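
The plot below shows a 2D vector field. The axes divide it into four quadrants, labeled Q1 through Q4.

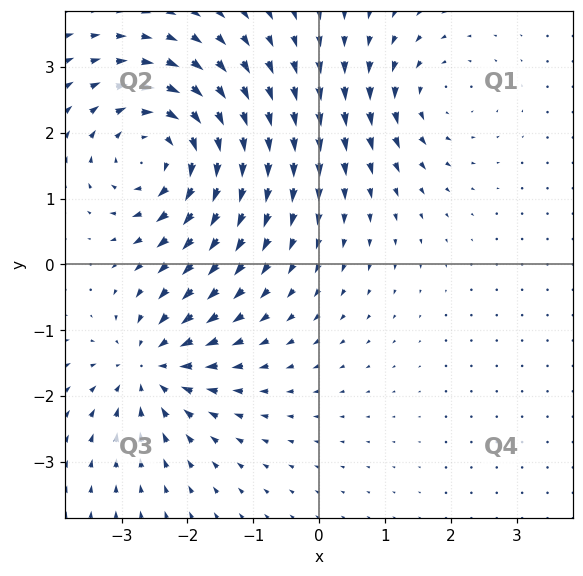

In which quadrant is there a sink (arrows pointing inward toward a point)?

The sink sits at approximately (-2.6, -1.6), which lies in quadrant Q3. The divergence there is about -4, negative as expected for a sink.

Q3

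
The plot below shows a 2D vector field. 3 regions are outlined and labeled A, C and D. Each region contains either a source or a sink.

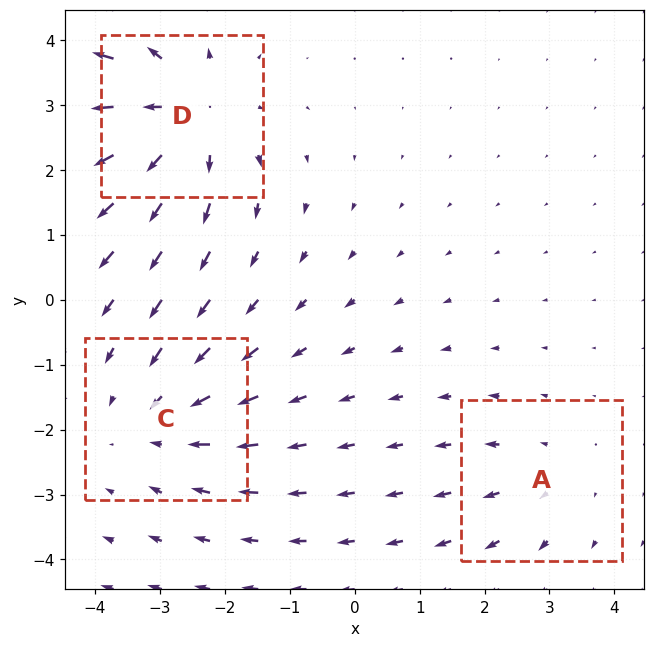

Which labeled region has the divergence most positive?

D

Divergence at each region's feature centre — A: about +2, C: about -3, D: about +4. Region D is most positive.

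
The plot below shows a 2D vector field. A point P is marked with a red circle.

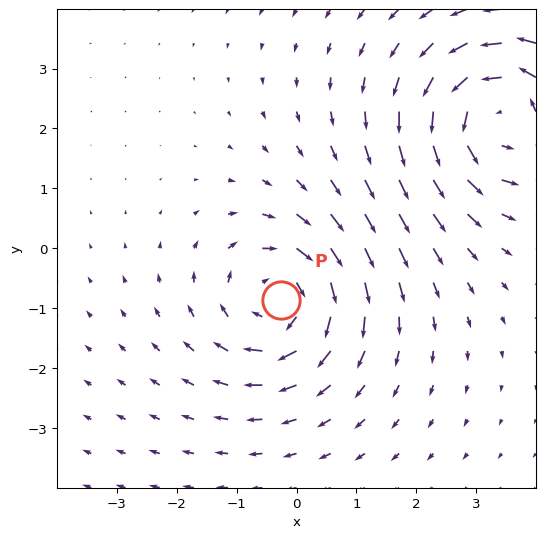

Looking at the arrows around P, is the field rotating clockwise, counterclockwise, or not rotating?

Near P at (-0.3, -0.9) the arrows circulate clockwise. The curl (z-component) there is about -4; negative curl means clockwise rotation.

clockwise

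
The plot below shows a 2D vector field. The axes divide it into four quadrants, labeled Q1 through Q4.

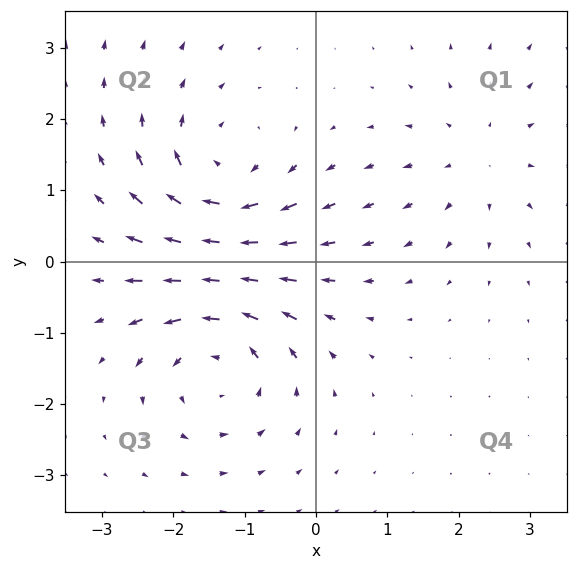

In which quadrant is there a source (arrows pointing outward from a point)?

The source sits at approximately (2.3, 1.5), which lies in quadrant Q1. The divergence there is about +3, positive as expected for a source.

Q1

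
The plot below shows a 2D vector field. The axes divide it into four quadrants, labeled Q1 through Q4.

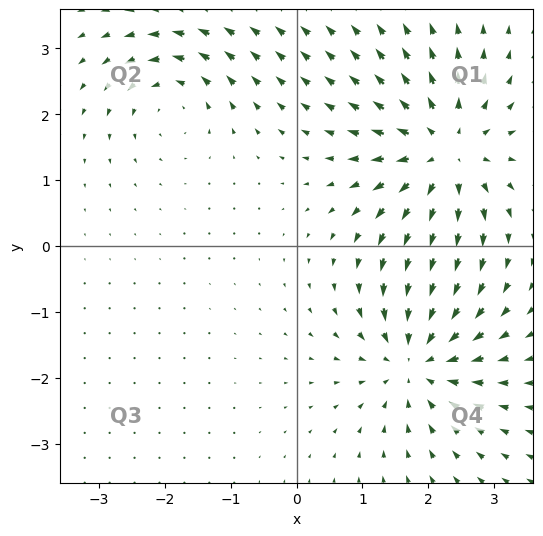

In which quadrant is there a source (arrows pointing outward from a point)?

Q1

The source sits at approximately (2.3, 1.4), which lies in quadrant Q1. The divergence there is about +6, positive as expected for a source.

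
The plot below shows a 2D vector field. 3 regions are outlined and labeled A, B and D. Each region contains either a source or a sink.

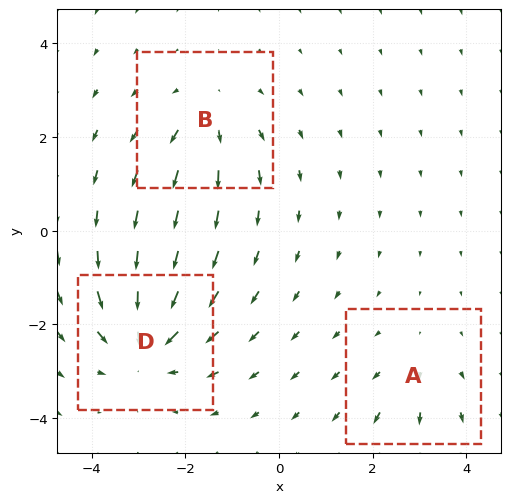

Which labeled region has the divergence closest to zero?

A

Divergence at each region's feature centre — A: about +2, B: about +3, D: about -4. Region A is closest to zero.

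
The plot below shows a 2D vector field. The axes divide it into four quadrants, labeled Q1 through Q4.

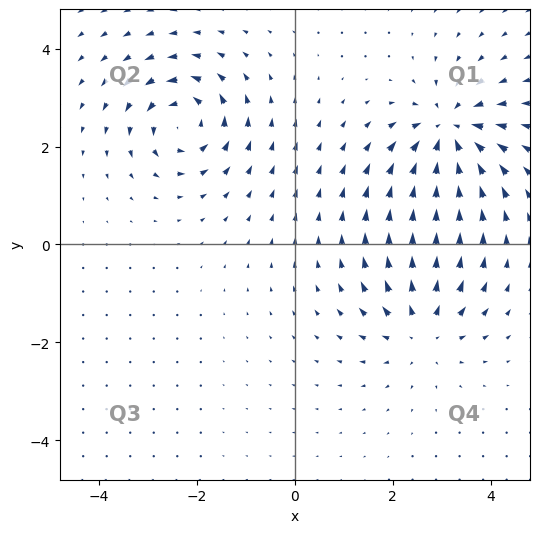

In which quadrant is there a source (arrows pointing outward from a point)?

Q4

The source sits at approximately (2.6, -1.7), which lies in quadrant Q4. The divergence there is about +4, positive as expected for a source.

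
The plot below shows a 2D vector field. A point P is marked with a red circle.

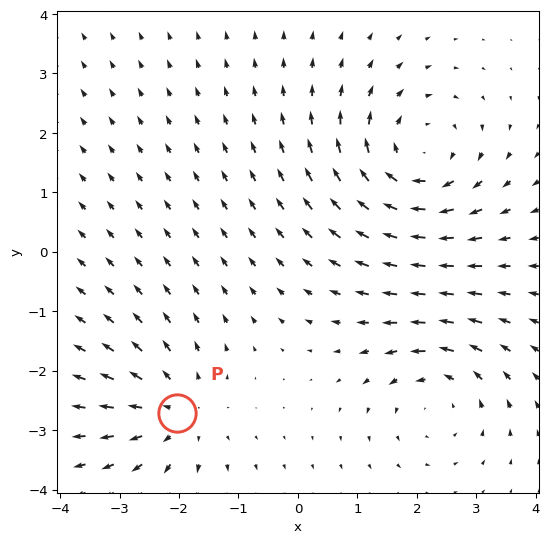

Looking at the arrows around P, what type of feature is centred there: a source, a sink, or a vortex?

At P (-2.0, -2.7) the arrows spread outward. Divergence about +4, curl ≈0 — positive divergence with near-zero curl is a source.

source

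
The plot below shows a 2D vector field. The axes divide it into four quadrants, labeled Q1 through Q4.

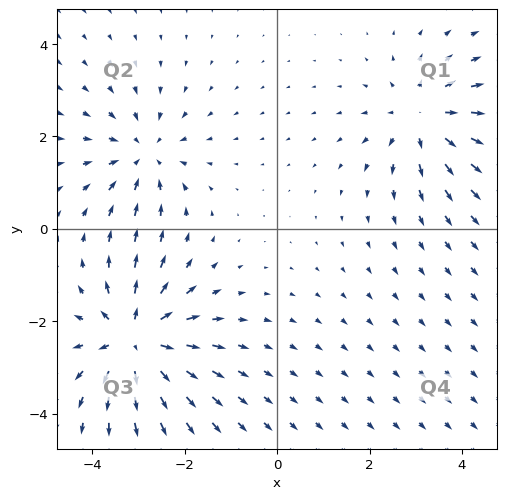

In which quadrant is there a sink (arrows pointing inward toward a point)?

Q2

The sink sits at approximately (-2.9, 1.6), which lies in quadrant Q2. The divergence there is about -4, negative as expected for a sink.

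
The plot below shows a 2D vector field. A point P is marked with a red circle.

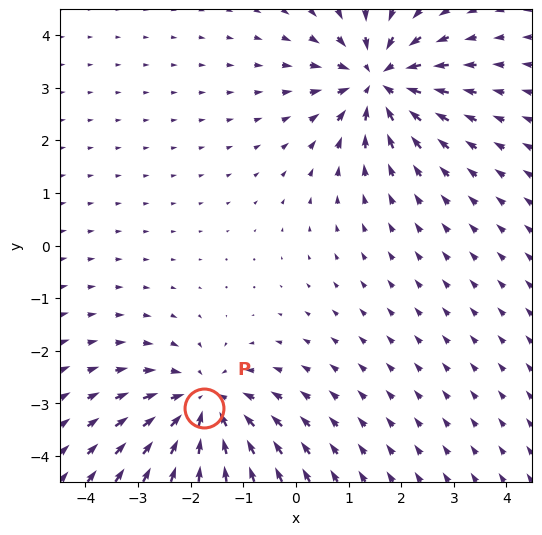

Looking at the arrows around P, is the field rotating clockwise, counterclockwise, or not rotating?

not rotating

Near P at (-1.7, -3.1) the arrows show no circulation. The curl there is ≈0.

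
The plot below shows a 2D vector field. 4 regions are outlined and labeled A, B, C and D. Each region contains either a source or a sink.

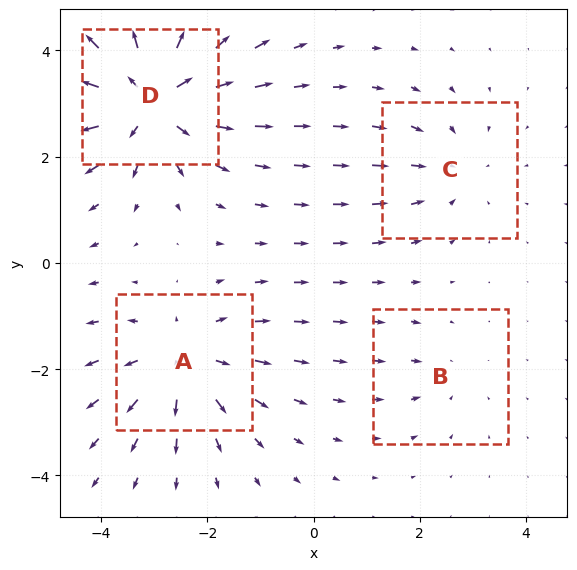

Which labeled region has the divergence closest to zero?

Divergence at each region's feature centre — A: about +4, B: about -2, C: about -3, D: about +7. Region B is closest to zero.

B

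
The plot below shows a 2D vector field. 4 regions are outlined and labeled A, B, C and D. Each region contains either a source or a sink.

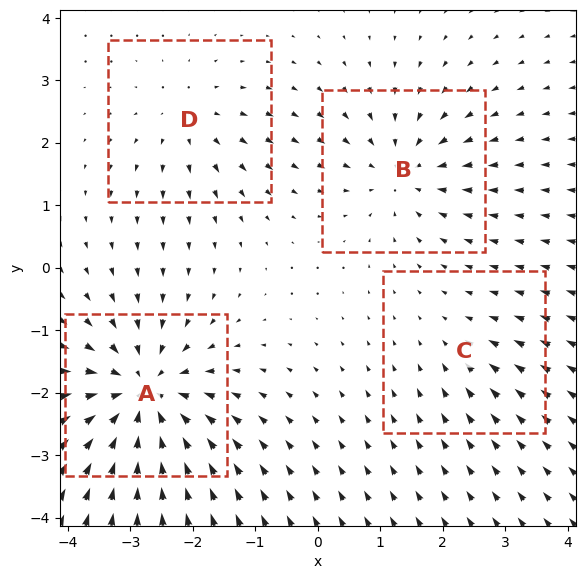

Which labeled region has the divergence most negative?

Divergence at each region's feature centre — A: about -8, B: about -5, C: about -2, D: about +4. Region A is most negative.

A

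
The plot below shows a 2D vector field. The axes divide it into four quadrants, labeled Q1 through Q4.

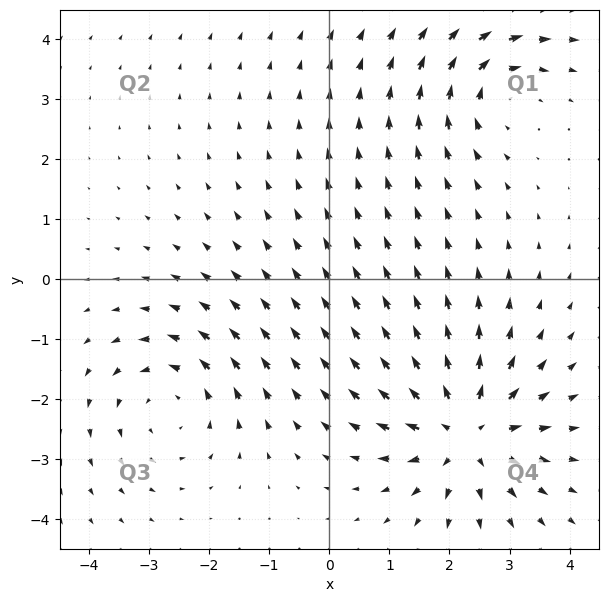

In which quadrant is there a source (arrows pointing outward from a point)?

The source sits at approximately (2.3, -2.5), which lies in quadrant Q4. The divergence there is about +5, positive as expected for a source.

Q4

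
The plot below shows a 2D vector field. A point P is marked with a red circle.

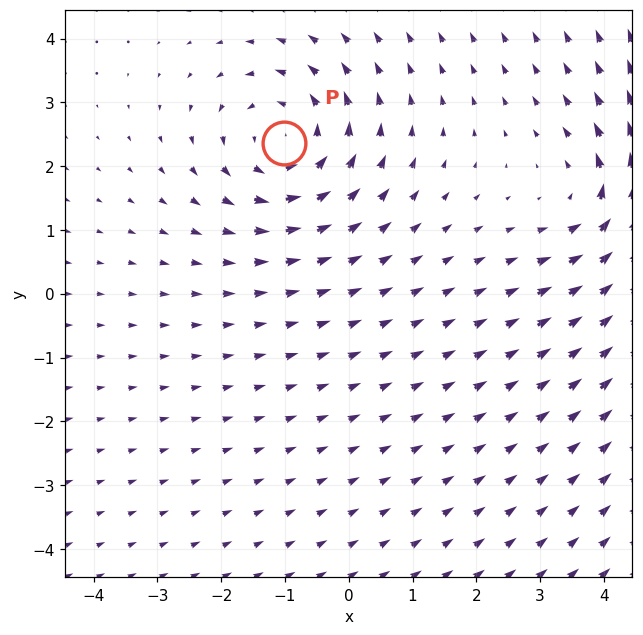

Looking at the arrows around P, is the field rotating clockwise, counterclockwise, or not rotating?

Near P at (-1.0, 2.4) the arrows circulate counterclockwise. The curl (z-component) there is about +3; positive curl means counterclockwise rotation.

counterclockwise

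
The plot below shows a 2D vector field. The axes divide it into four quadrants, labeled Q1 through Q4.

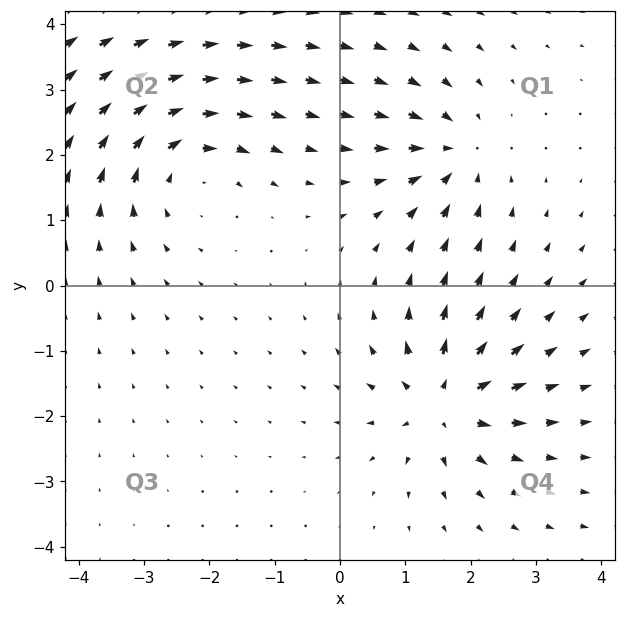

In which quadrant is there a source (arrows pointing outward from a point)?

The source sits at approximately (1.6, -1.8), which lies in quadrant Q4. The divergence there is about +6, positive as expected for a source.

Q4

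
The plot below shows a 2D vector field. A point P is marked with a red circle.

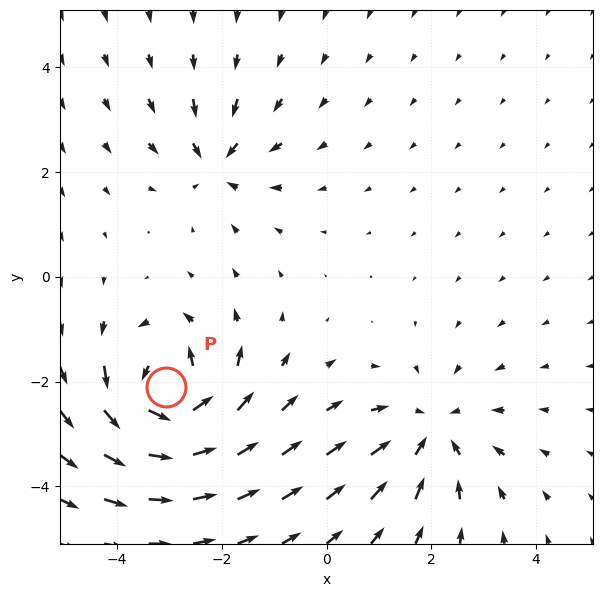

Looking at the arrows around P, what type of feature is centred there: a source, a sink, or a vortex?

vortex

At P (-3.1, -2.1) the arrows circulate counterclockwise. Divergence ≈0, curl about +7 — near-zero divergence with nonzero curl is a vortex.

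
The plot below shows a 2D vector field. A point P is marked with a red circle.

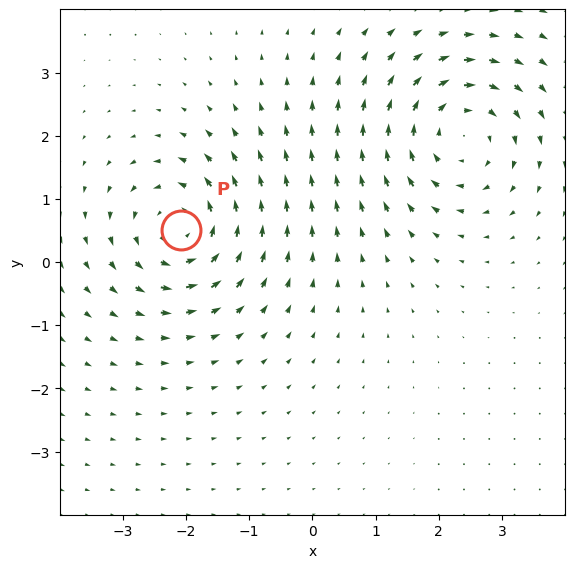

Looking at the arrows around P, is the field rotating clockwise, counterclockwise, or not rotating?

counterclockwise

Near P at (-2.1, 0.5) the arrows circulate counterclockwise. The curl (z-component) there is about +4; positive curl means counterclockwise rotation.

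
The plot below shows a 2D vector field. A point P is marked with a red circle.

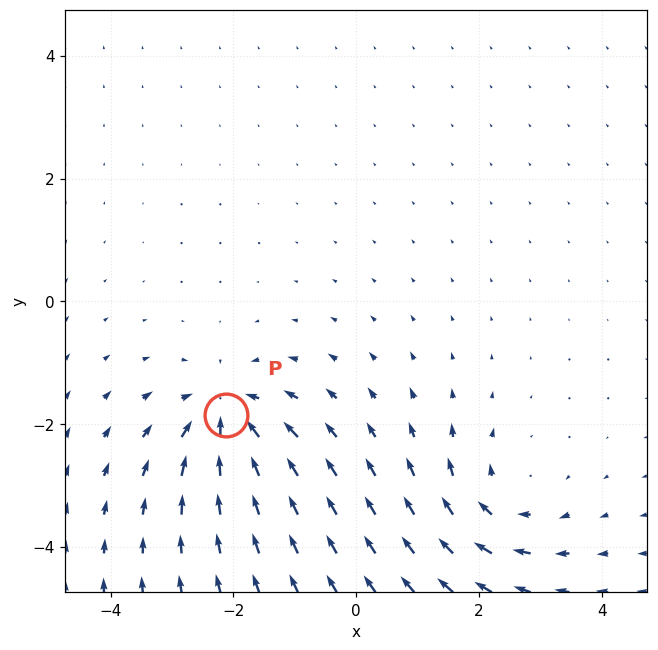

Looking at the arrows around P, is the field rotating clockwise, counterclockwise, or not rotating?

not rotating

Near P at (-2.1, -1.8) the arrows show no circulation. The curl there is ≈0.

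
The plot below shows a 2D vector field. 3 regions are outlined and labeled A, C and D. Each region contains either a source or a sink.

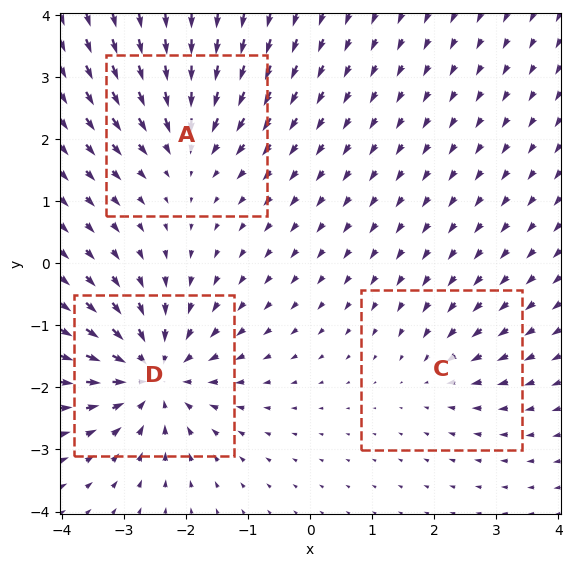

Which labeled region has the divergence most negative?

Divergence at each region's feature centre — A: about -3, C: about -2, D: about -5. Region D is most negative.

D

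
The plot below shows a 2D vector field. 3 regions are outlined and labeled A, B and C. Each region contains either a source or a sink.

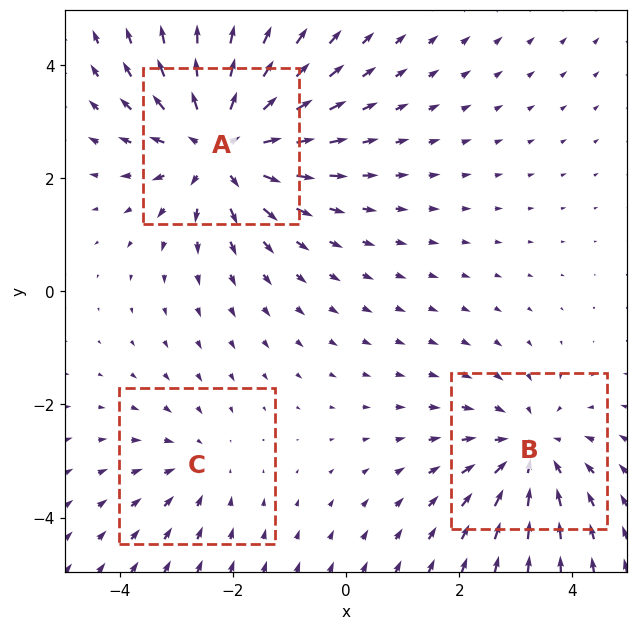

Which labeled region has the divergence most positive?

Divergence at each region's feature centre — A: about +4, B: about -3, C: about -2. Region A is most positive.

A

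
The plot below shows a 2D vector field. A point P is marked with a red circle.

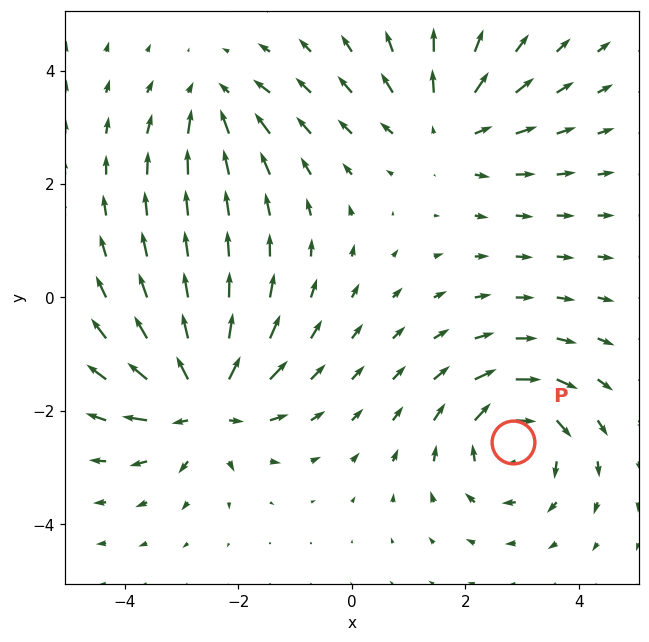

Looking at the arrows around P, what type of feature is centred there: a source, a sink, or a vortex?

At P (2.8, -2.6) the arrows circulate clockwise. Divergence ≈0, curl about -5 — near-zero divergence with nonzero curl is a vortex.

vortex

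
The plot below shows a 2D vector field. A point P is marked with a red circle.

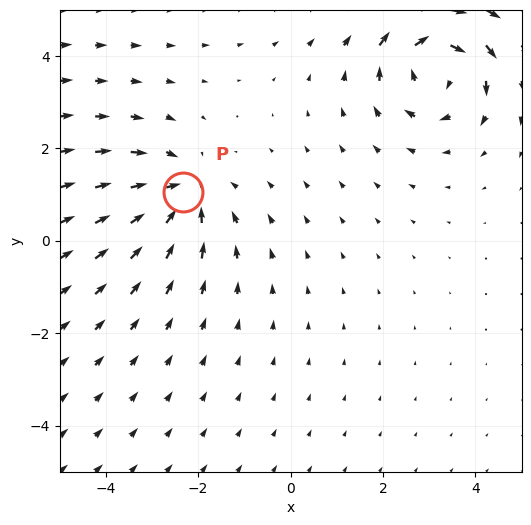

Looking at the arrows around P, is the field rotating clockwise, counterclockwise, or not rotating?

Near P at (-2.3, 1.0) the arrows show no circulation. The curl there is ≈0.

not rotating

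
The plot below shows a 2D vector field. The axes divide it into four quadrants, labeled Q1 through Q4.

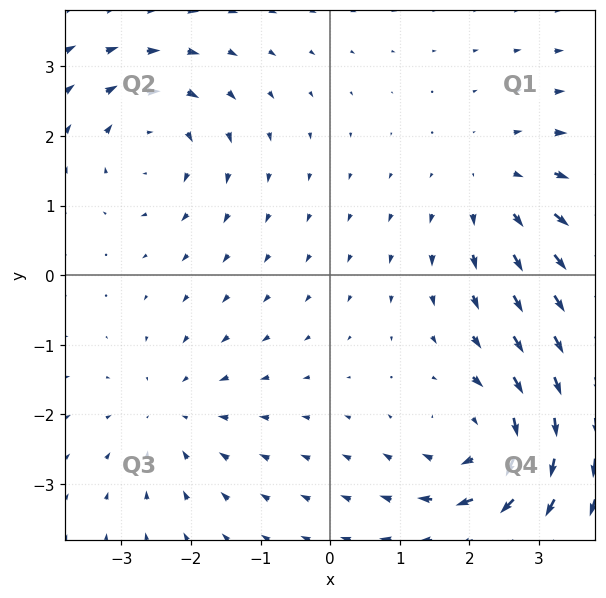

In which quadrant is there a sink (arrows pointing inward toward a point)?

The sink sits at approximately (-2.3, -2.0), which lies in quadrant Q3. The divergence there is about -3, negative as expected for a sink.

Q3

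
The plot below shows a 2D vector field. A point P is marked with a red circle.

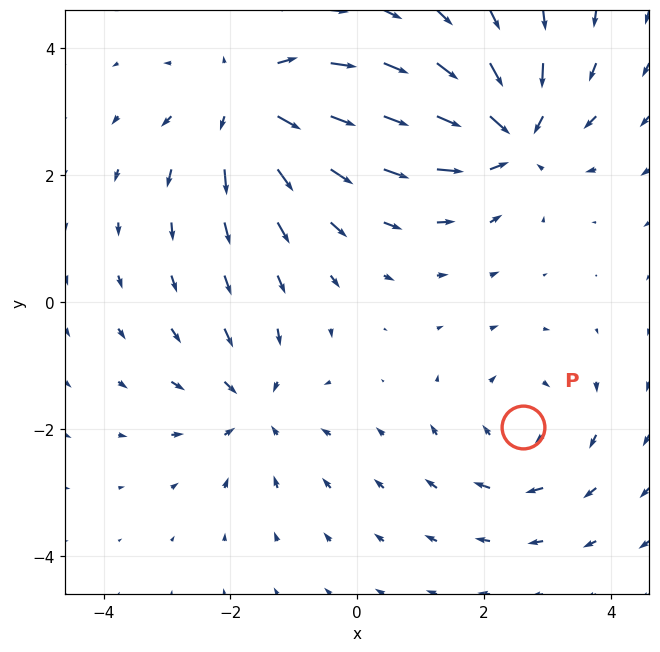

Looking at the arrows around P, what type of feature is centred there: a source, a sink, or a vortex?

vortex

At P (2.6, -2.0) the arrows circulate clockwise. Divergence ≈0, curl about -3 — near-zero divergence with nonzero curl is a vortex.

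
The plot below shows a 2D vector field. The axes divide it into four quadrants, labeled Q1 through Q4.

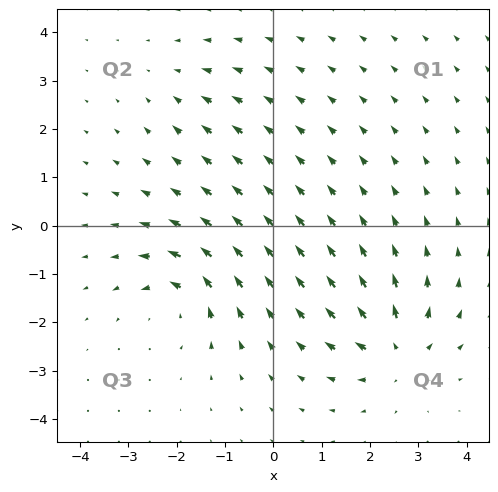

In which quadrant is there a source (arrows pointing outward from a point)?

Q4

The source sits at approximately (2.6, -2.6), which lies in quadrant Q4. The divergence there is about +5, positive as expected for a source.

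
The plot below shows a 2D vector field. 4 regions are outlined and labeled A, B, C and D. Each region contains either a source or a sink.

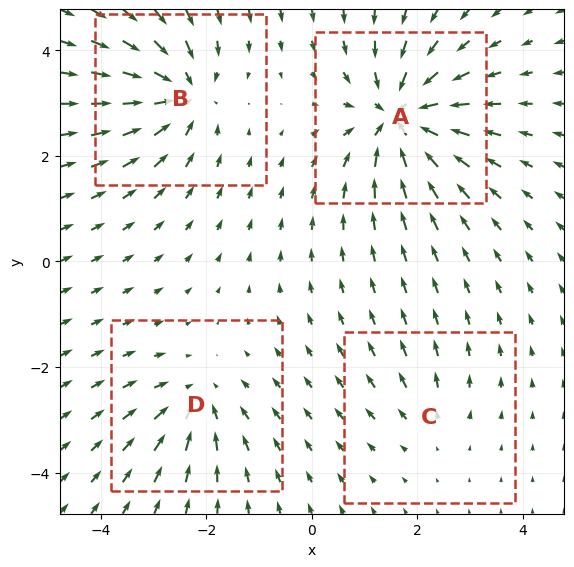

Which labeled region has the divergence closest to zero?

Divergence at each region's feature centre — A: about -8, B: about -6, C: about +2, D: about -4. Region C is closest to zero.

C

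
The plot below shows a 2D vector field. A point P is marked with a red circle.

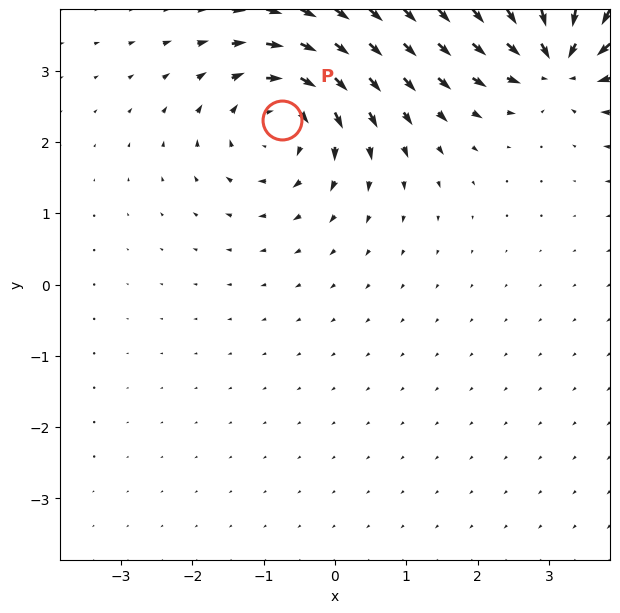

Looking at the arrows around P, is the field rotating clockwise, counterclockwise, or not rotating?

clockwise

Near P at (-0.7, 2.3) the arrows circulate clockwise. The curl (z-component) there is about -4; negative curl means clockwise rotation.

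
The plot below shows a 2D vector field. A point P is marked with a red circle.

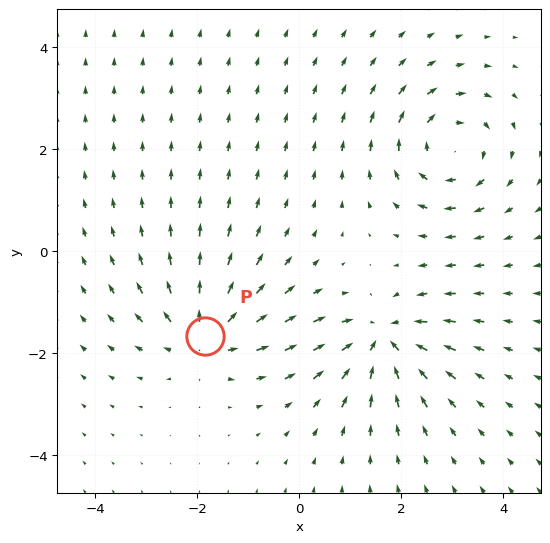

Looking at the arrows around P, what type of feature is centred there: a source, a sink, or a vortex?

source

At P (-1.8, -1.7) the arrows spread outward. Divergence about +3, curl ≈0 — positive divergence with near-zero curl is a source.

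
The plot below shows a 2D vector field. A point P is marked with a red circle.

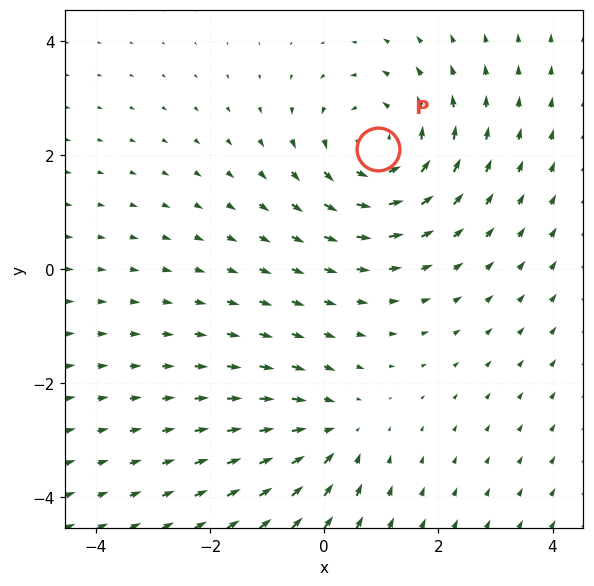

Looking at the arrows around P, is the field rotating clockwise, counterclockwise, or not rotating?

Near P at (0.9, 2.1) the arrows circulate counterclockwise. The curl (z-component) there is about +4; positive curl means counterclockwise rotation.

counterclockwise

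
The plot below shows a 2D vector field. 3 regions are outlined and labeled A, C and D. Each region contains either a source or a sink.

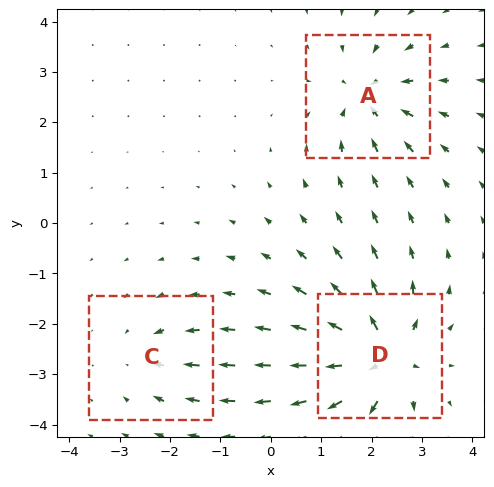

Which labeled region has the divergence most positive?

Divergence at each region's feature centre — A: about -4, C: about -3, D: about +6. Region D is most positive.

D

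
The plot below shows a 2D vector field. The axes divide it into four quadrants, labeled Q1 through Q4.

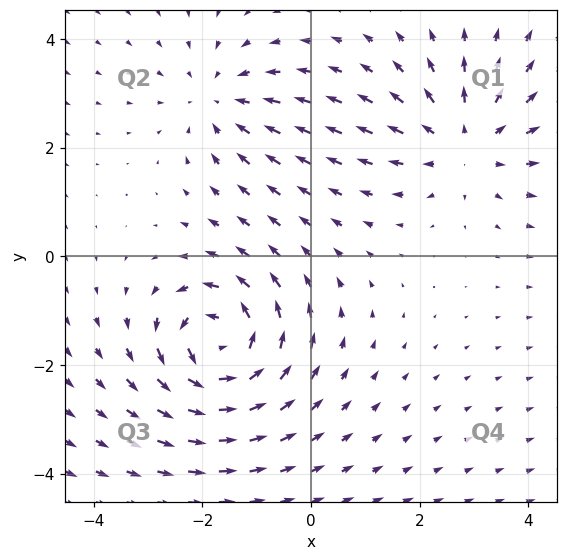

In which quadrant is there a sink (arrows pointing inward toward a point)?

Q2

The sink sits at approximately (-1.7, 2.9), which lies in quadrant Q2. The divergence there is about -3, negative as expected for a sink.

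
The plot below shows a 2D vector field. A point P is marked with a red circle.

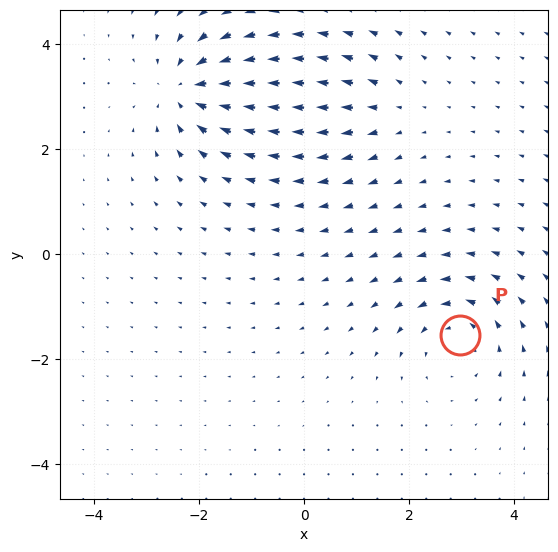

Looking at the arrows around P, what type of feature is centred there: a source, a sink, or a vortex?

vortex

At P (3.0, -1.5) the arrows circulate counterclockwise. Divergence ≈0, curl about +5 — near-zero divergence with nonzero curl is a vortex.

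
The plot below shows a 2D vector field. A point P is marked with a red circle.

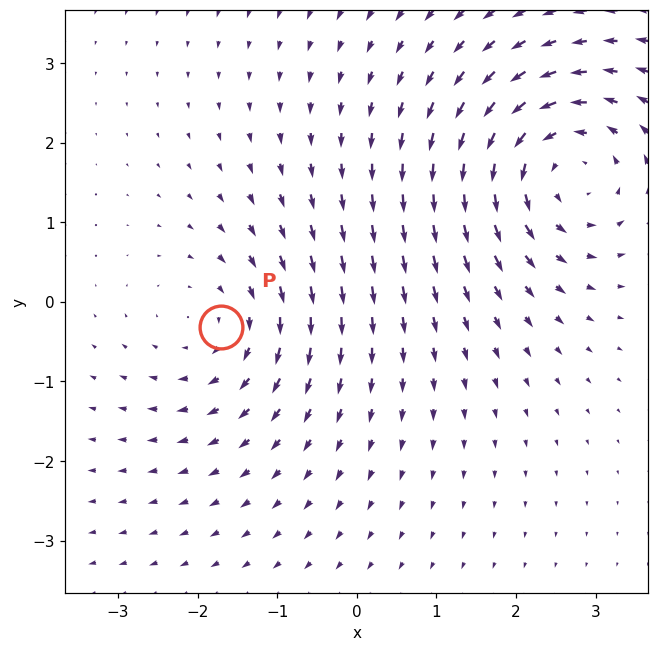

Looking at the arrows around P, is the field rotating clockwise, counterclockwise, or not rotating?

clockwise

Near P at (-1.7, -0.3) the arrows circulate clockwise. The curl (z-component) there is about -2; negative curl means clockwise rotation.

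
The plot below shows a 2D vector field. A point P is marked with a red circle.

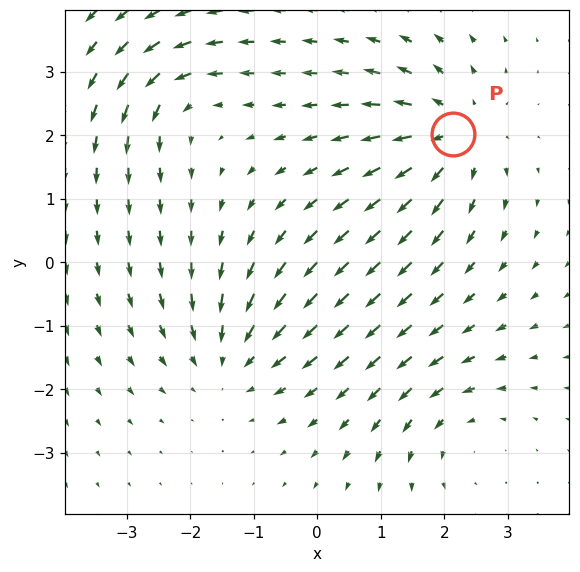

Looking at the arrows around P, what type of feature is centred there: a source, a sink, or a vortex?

source

At P (2.1, 2.0) the arrows spread outward. Divergence about +5, curl ≈0 — positive divergence with near-zero curl is a source.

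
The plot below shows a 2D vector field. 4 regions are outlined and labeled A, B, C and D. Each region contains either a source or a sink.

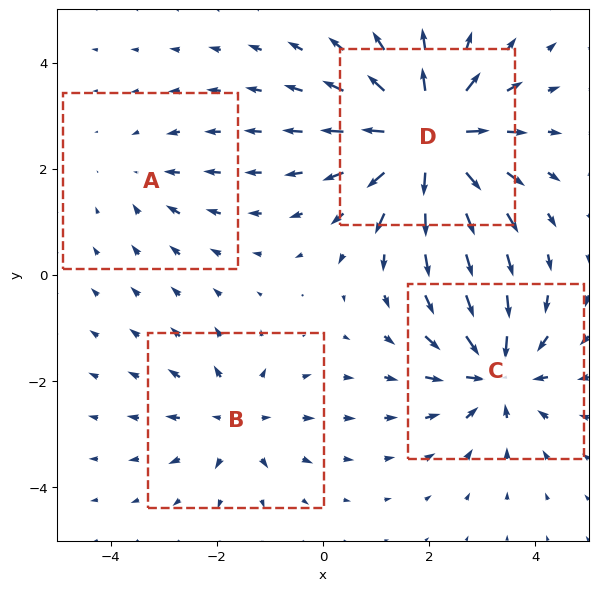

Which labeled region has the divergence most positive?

D

Divergence at each region's feature centre — A: about -2, B: about +4, C: about -6, D: about +9. Region D is most positive.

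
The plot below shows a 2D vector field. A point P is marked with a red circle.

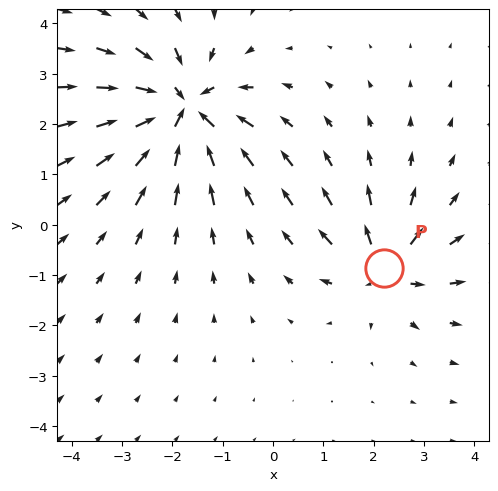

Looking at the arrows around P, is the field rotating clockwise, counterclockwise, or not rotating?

Near P at (2.2, -0.9) the arrows show no circulation. The curl there is ≈0.

not rotating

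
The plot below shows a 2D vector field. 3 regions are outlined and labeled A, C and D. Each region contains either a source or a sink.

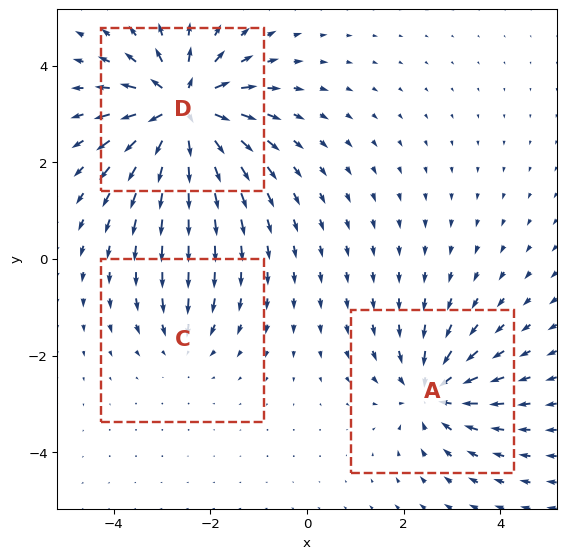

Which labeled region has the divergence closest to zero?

C

Divergence at each region's feature centre — A: about -4, C: about -2, D: about +6. Region C is closest to zero.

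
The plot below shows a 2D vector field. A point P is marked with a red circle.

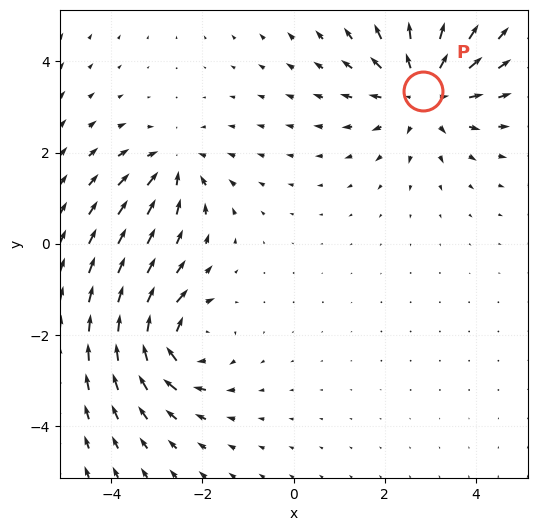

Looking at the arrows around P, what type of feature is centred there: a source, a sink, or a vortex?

At P (2.8, 3.4) the arrows spread outward. Divergence about +4, curl ≈0 — positive divergence with near-zero curl is a source.

source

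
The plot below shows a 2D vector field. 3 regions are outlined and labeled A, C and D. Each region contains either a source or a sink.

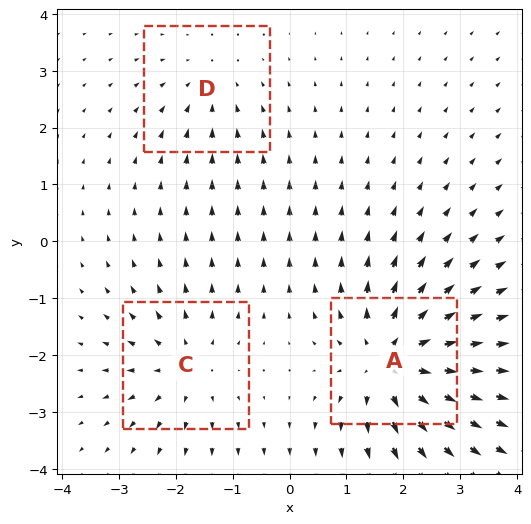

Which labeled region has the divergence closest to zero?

D

Divergence at each region's feature centre — A: about +5, C: about +3, D: about -2. Region D is closest to zero.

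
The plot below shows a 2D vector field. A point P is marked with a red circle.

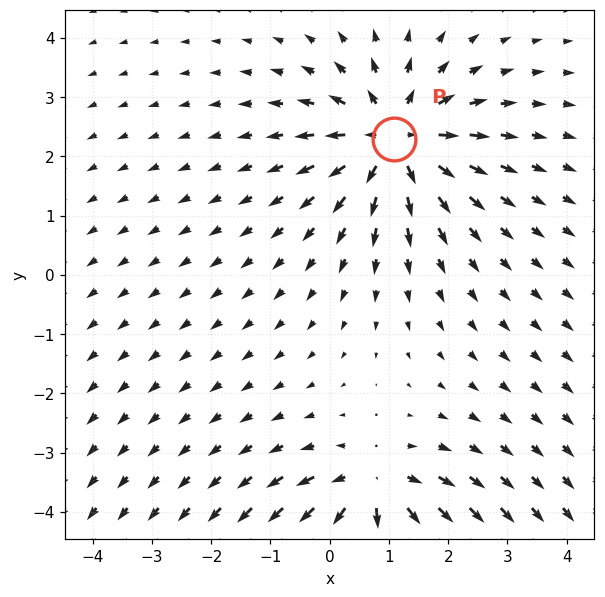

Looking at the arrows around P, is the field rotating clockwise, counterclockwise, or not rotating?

Near P at (1.1, 2.3) the arrows show no circulation. The curl there is ≈0.

not rotating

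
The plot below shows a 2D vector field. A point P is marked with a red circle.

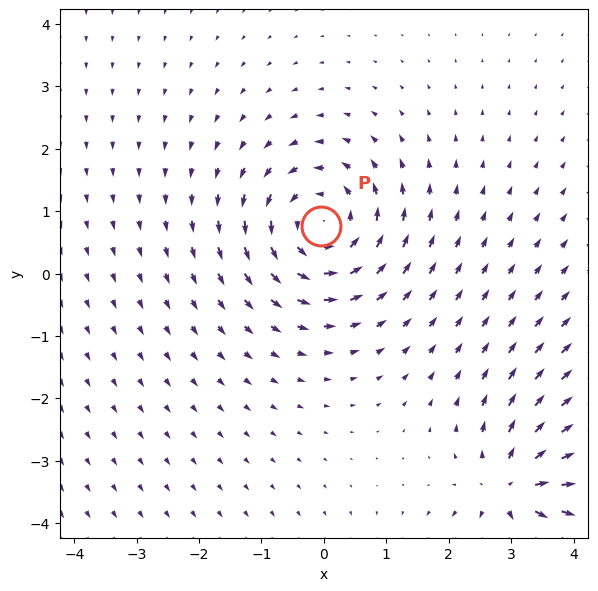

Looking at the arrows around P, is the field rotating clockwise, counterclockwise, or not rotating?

Near P at (-0.0, 0.8) the arrows circulate counterclockwise. The curl (z-component) there is about +5; positive curl means counterclockwise rotation.

counterclockwise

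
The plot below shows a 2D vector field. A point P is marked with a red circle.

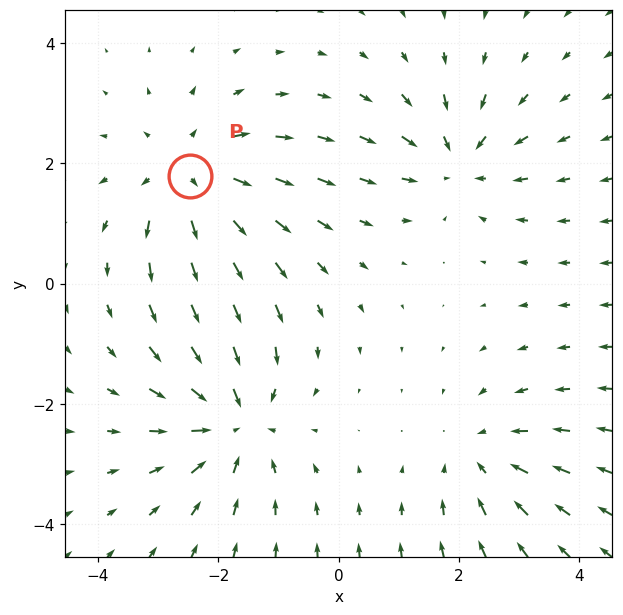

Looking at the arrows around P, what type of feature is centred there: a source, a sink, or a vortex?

At P (-2.5, 1.8) the arrows spread outward. Divergence about +4, curl ≈0 — positive divergence with near-zero curl is a source.

source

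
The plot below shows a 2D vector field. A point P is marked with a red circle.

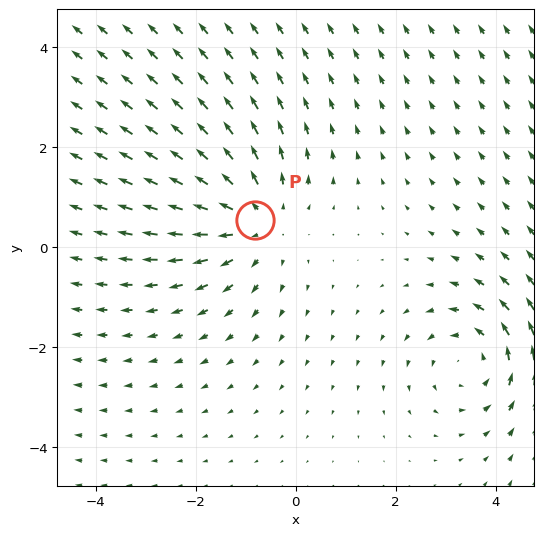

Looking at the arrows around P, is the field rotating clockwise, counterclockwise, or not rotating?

not rotating

Near P at (-0.8, 0.5) the arrows show no circulation. The curl there is ≈0.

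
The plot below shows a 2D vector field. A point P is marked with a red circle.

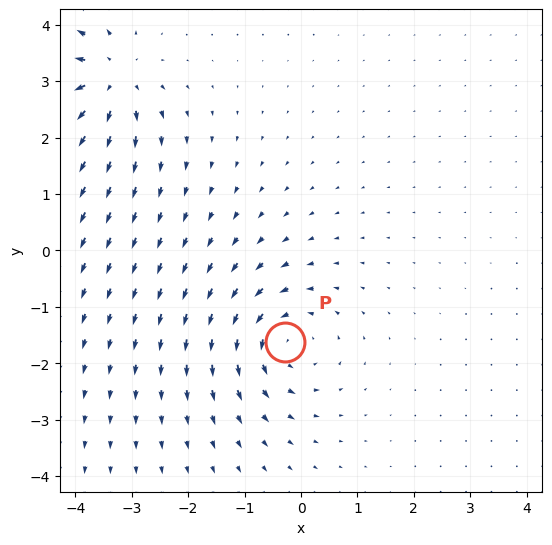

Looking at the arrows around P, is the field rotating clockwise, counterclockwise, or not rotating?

counterclockwise

Near P at (-0.3, -1.6) the arrows circulate counterclockwise. The curl (z-component) there is about +5; positive curl means counterclockwise rotation.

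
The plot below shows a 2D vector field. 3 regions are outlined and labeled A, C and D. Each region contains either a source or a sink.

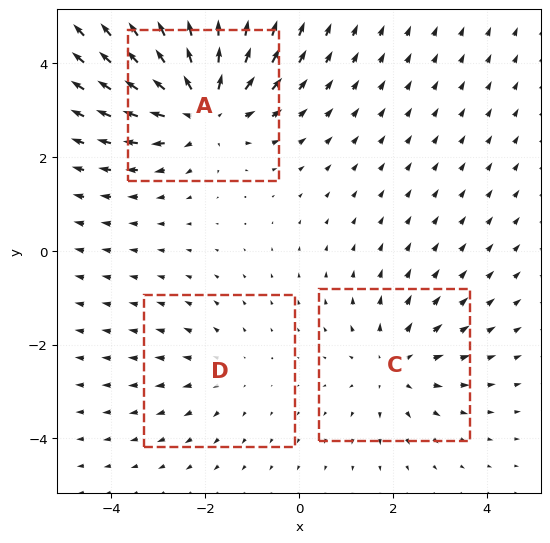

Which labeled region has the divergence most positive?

Divergence at each region's feature centre — A: about +4, C: about +3, D: about +2. Region A is most positive.

A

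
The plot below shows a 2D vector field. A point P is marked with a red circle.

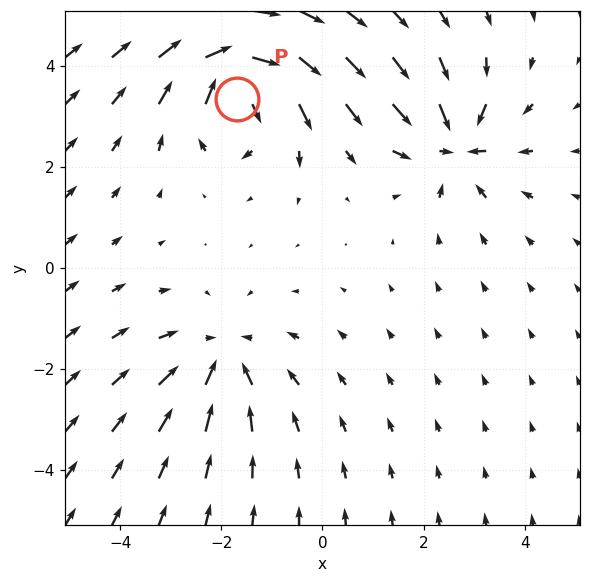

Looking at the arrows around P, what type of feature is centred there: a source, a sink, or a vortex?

At P (-1.7, 3.3) the arrows circulate clockwise. Divergence ≈0, curl about -6 — near-zero divergence with nonzero curl is a vortex.

vortex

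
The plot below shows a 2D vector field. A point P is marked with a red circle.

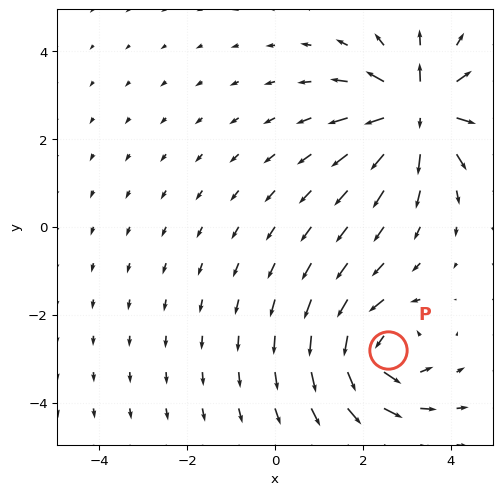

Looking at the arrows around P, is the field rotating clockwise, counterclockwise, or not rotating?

counterclockwise

Near P at (2.6, -2.8) the arrows circulate counterclockwise. The curl (z-component) there is about +5; positive curl means counterclockwise rotation.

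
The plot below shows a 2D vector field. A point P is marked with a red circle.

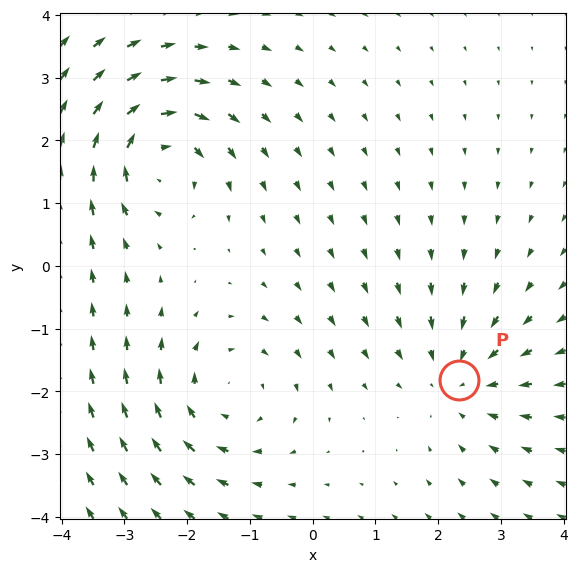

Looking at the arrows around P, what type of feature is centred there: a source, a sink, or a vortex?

sink

At P (2.3, -1.8) the arrows converge inward. Divergence about -3, curl ≈0 — negative divergence with near-zero curl is a sink.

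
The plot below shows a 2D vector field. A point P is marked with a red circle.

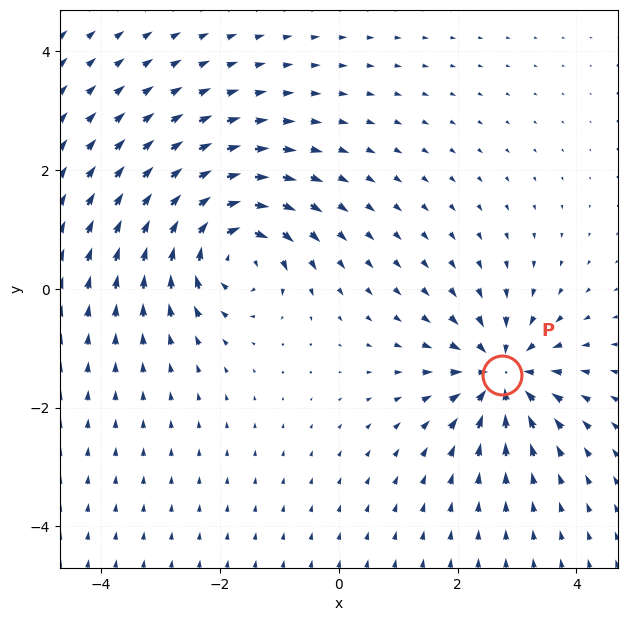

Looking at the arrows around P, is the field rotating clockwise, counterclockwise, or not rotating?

Near P at (2.7, -1.4) the arrows show no circulation. The curl there is ≈0.

not rotating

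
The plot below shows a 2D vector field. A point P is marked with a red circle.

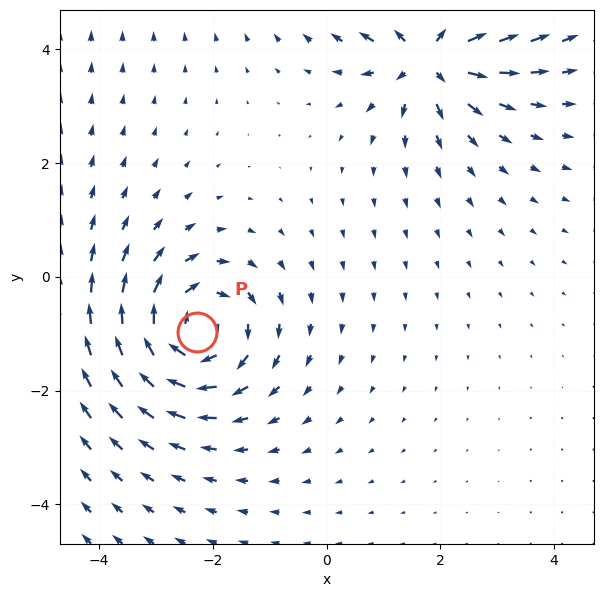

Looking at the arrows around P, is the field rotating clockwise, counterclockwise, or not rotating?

Near P at (-2.3, -1.0) the arrows circulate clockwise. The curl (z-component) there is about -5; negative curl means clockwise rotation.

clockwise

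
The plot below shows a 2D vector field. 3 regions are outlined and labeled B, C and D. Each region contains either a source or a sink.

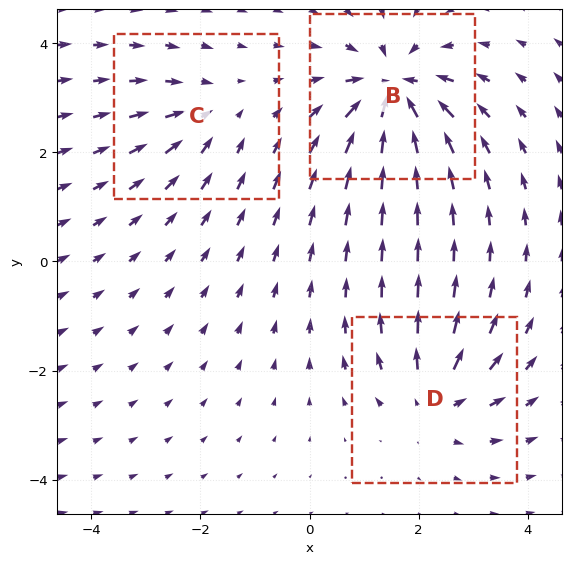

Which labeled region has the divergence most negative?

Divergence at each region's feature centre — B: about -6, C: about -3, D: about +4. Region B is most negative.

B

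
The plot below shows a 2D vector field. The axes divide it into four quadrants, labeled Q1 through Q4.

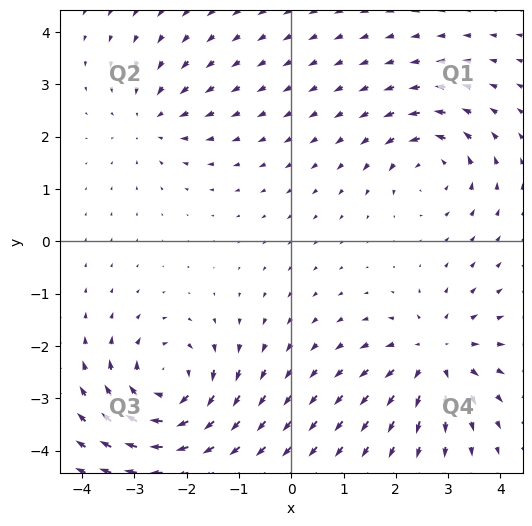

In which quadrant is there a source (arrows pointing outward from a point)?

Q4

The source sits at approximately (2.8, -2.2), which lies in quadrant Q4. The divergence there is about +4, positive as expected for a source.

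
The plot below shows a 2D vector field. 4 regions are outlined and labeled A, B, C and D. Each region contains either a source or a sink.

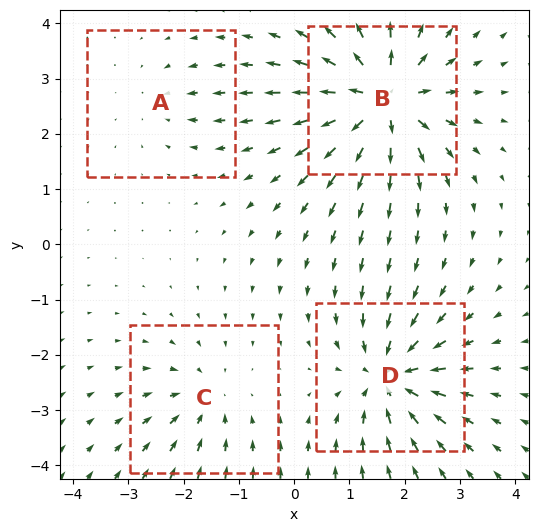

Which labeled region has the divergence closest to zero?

A

Divergence at each region's feature centre — A: about -3, B: about +9, C: about -4, D: about -7. Region A is closest to zero.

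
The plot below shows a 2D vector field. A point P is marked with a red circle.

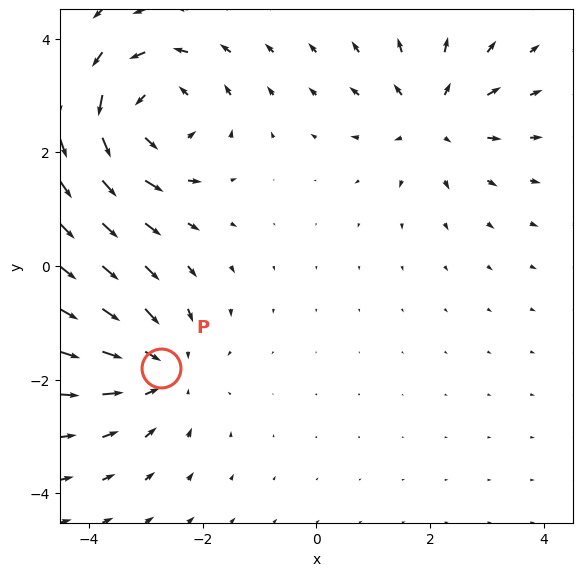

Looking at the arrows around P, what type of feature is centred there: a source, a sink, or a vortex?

At P (-2.7, -1.8) the arrows converge inward. Divergence about -3, curl ≈0 — negative divergence with near-zero curl is a sink.

sink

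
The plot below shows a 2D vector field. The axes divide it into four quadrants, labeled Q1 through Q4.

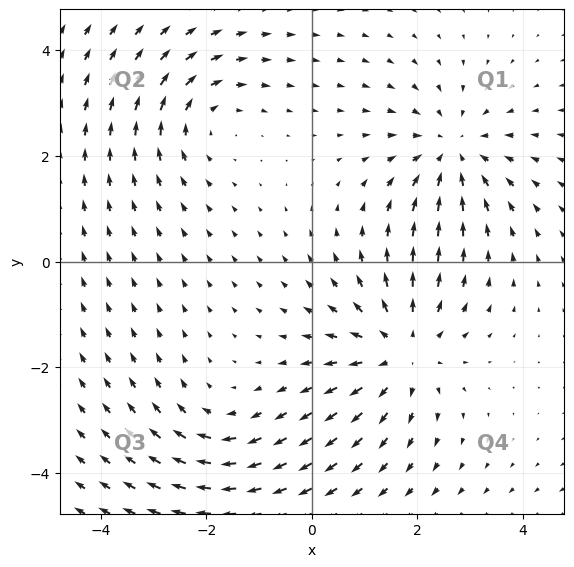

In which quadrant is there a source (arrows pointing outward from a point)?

The source sits at approximately (1.7, -1.7), which lies in quadrant Q4. The divergence there is about +4, positive as expected for a source.

Q4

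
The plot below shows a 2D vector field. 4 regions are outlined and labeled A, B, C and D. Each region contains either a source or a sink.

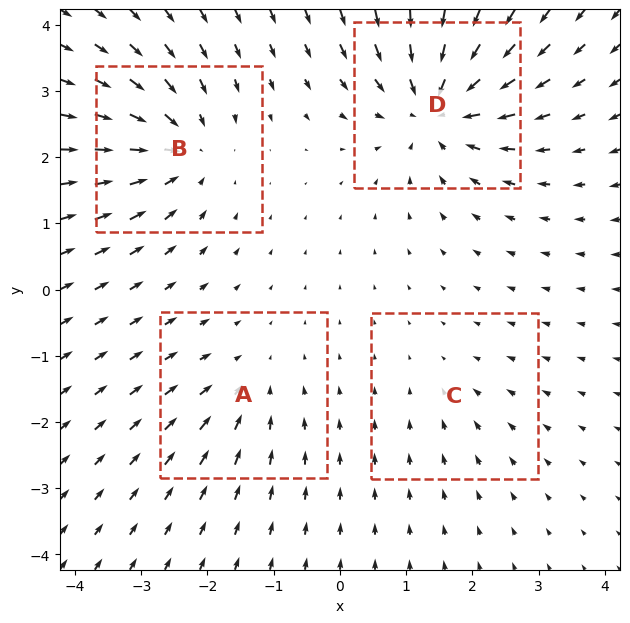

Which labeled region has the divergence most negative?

Divergence at each region's feature centre — A: about -3, B: about -6, C: about -2, D: about -7. Region D is most negative.

D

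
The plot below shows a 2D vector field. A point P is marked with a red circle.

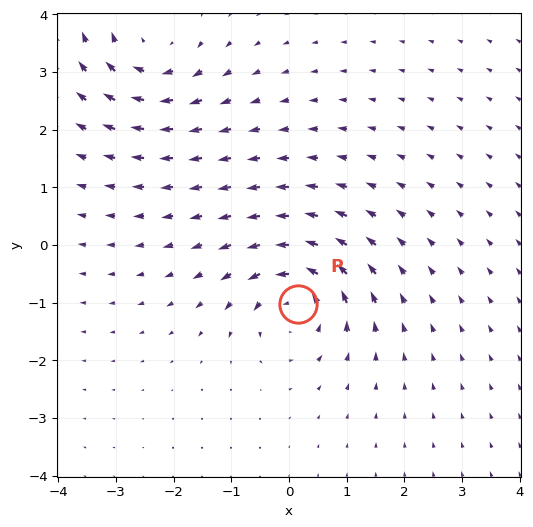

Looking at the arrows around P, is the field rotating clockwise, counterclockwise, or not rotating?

counterclockwise

Near P at (0.2, -1.0) the arrows circulate counterclockwise. The curl (z-component) there is about +5; positive curl means counterclockwise rotation.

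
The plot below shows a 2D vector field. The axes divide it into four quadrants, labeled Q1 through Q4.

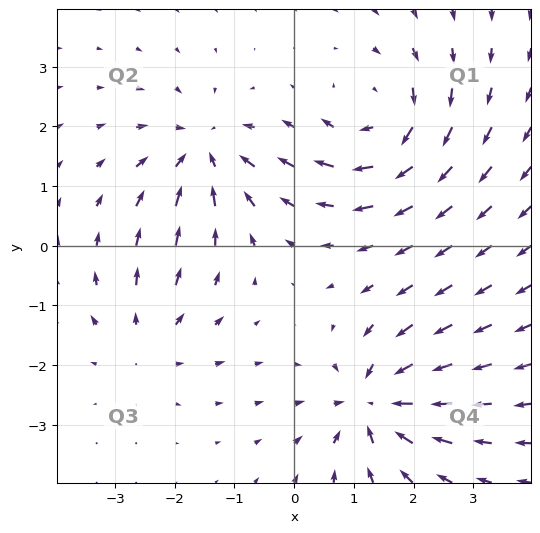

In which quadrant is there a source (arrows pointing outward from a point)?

The source sits at approximately (-2.5, -1.6), which lies in quadrant Q3. The divergence there is about +3, positive as expected for a source.

Q3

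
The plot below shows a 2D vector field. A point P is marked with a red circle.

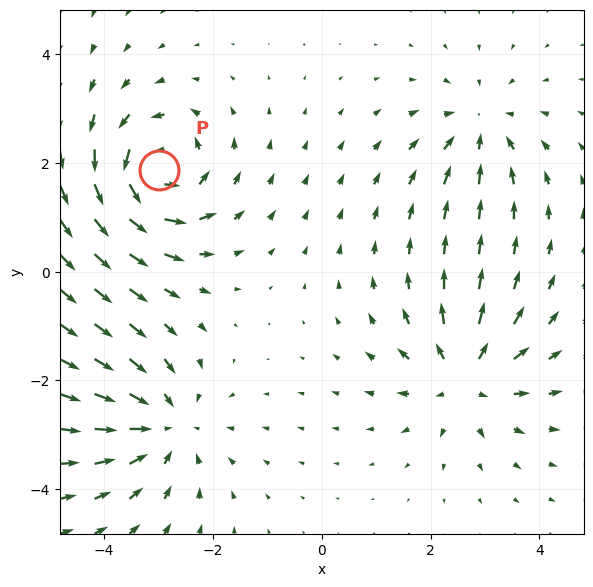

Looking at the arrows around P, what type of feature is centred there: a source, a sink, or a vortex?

vortex

At P (-3.0, 1.9) the arrows circulate counterclockwise. Divergence ≈0, curl about +6 — near-zero divergence with nonzero curl is a vortex.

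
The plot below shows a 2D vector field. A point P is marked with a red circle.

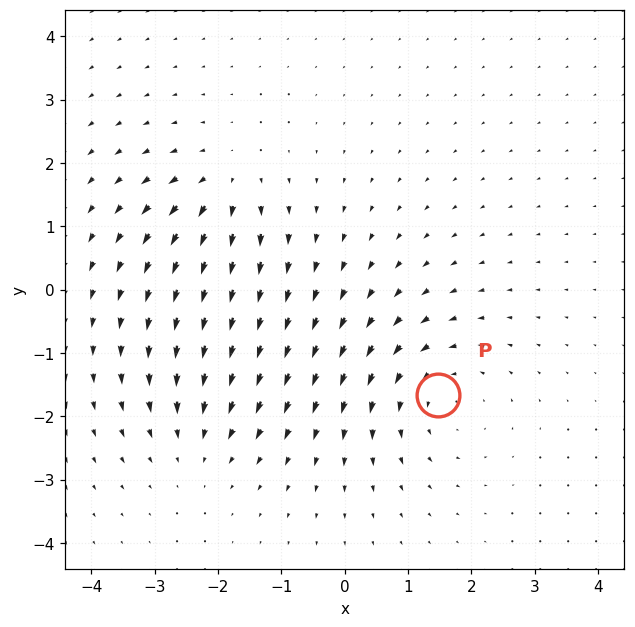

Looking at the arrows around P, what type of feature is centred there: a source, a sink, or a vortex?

vortex

At P (1.5, -1.7) the arrows circulate counterclockwise. Divergence ≈0, curl about +4 — near-zero divergence with nonzero curl is a vortex.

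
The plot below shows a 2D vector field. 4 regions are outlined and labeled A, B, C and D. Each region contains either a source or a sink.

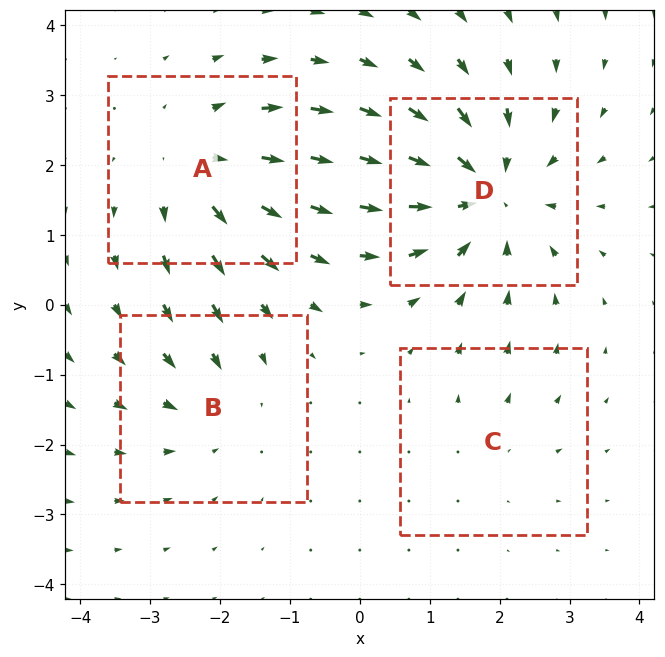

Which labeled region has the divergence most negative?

D

Divergence at each region's feature centre — A: about +5, B: about -3, C: about +2, D: about -6. Region D is most negative.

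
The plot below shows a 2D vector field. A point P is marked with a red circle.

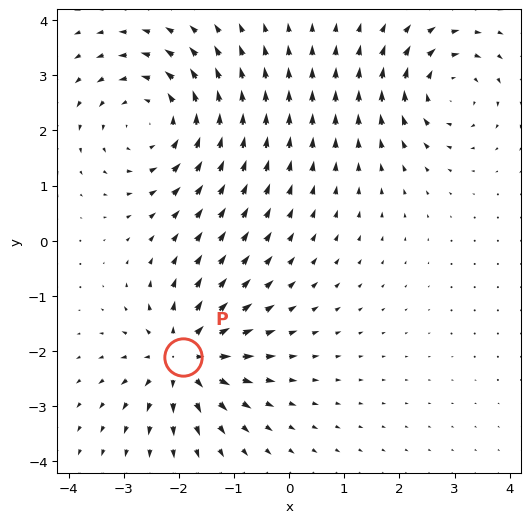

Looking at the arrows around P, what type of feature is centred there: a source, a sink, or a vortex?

At P (-1.9, -2.1) the arrows spread outward. Divergence about +5, curl ≈0 — positive divergence with near-zero curl is a source.

source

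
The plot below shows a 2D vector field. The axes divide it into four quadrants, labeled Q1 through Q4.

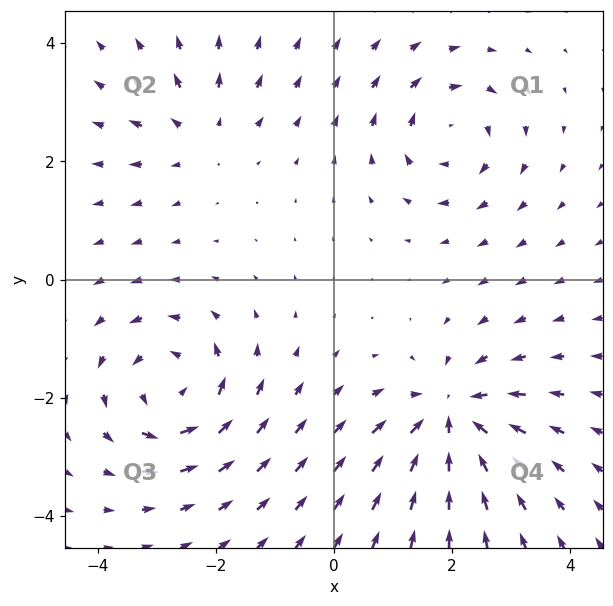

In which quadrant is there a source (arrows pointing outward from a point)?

Q2

The source sits at approximately (-2.3, 2.5), which lies in quadrant Q2. The divergence there is about +3, positive as expected for a source.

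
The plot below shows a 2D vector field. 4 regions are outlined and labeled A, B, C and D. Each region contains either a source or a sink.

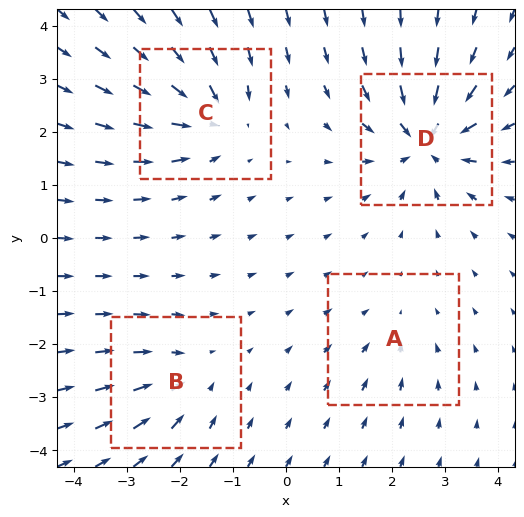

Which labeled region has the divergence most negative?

Divergence at each region's feature centre — A: about -2, B: about -4, C: about -6, D: about -8. Region D is most negative.

D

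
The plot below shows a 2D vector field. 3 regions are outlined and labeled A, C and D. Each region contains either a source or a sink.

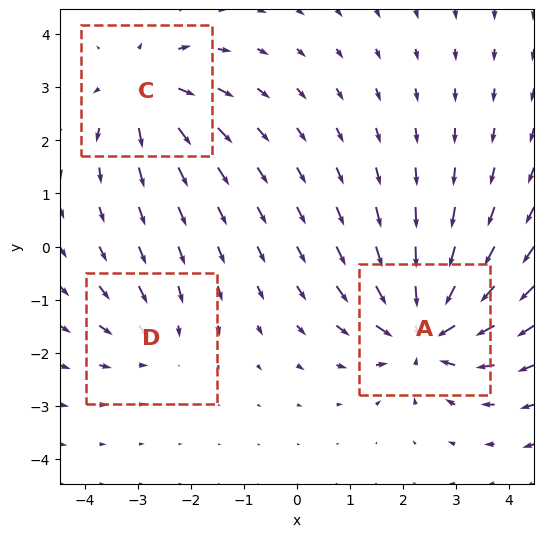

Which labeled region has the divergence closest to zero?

Divergence at each region's feature centre — A: about -6, C: about +4, D: about -2. Region D is closest to zero.

D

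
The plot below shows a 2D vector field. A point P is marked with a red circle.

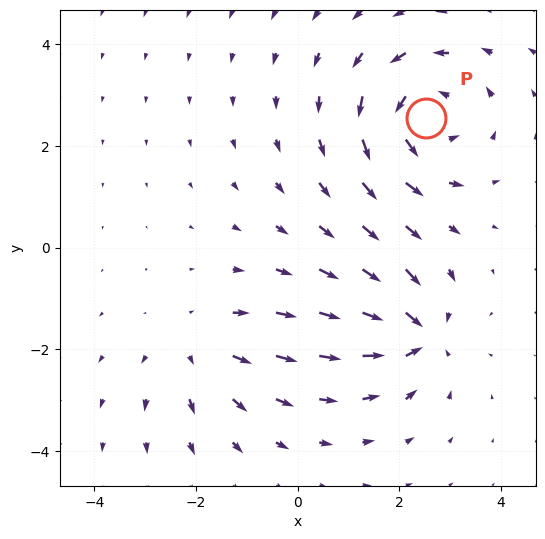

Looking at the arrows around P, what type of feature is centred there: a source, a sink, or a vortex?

At P (2.5, 2.6) the arrows circulate counterclockwise. Divergence ≈0, curl about +5 — near-zero divergence with nonzero curl is a vortex.

vortex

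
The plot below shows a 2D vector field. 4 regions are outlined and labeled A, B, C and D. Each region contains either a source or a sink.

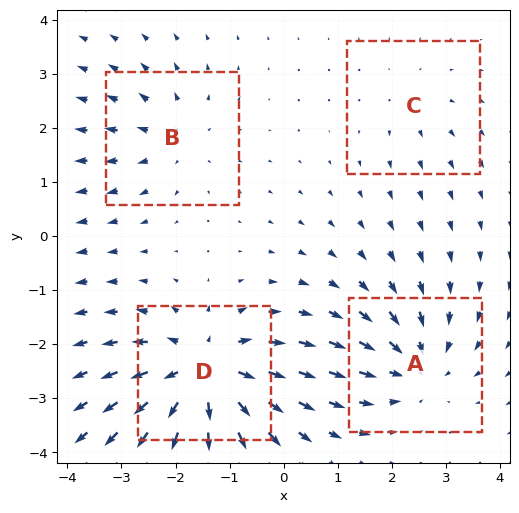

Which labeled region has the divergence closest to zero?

Divergence at each region's feature centre — A: about -5, B: about +3, C: about +2, D: about +7. Region C is closest to zero.

C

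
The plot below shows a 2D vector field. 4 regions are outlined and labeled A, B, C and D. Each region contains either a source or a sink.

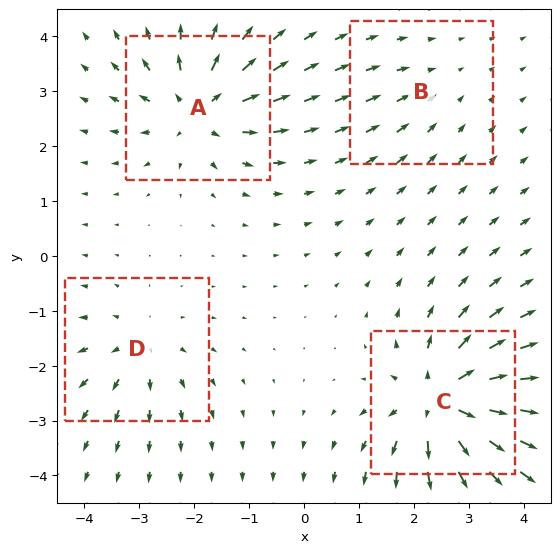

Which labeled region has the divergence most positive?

C

Divergence at each region's feature centre — A: about +6, B: about -2, C: about +8, D: about +4. Region C is most positive.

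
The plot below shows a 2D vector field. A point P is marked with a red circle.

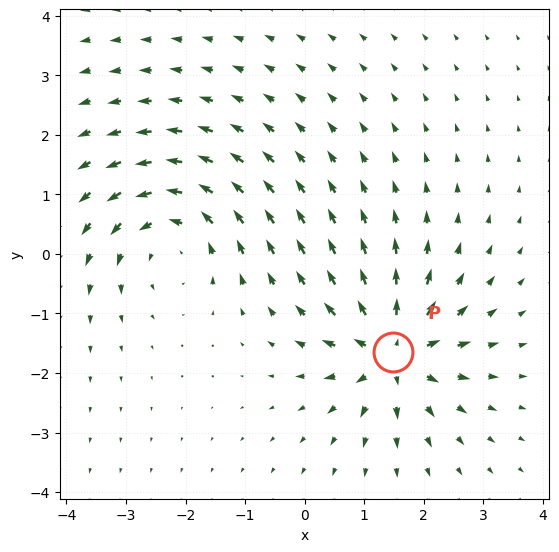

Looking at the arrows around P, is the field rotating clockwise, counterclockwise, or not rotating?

Near P at (1.5, -1.7) the arrows show no circulation. The curl there is ≈0.

not rotating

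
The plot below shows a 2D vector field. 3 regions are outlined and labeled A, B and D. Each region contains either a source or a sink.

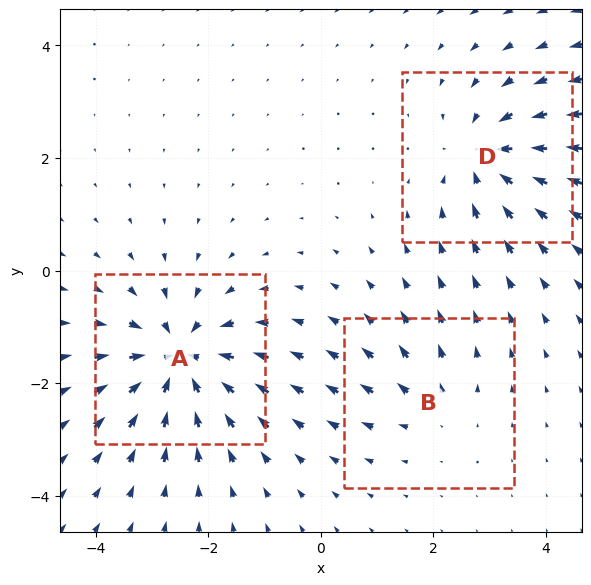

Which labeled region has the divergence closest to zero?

Divergence at each region's feature centre — A: about -6, B: about +2, D: about -4. Region B is closest to zero.

B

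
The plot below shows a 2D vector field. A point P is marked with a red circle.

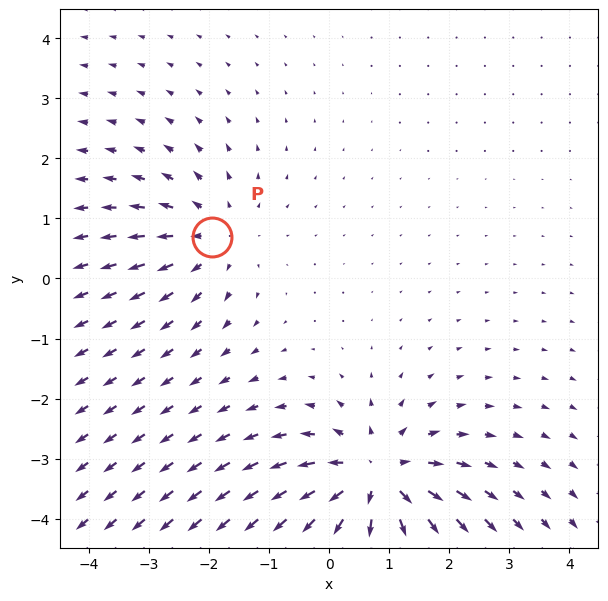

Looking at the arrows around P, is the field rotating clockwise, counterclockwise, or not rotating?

Near P at (-1.9, 0.7) the arrows show no circulation. The curl there is ≈0.

not rotating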